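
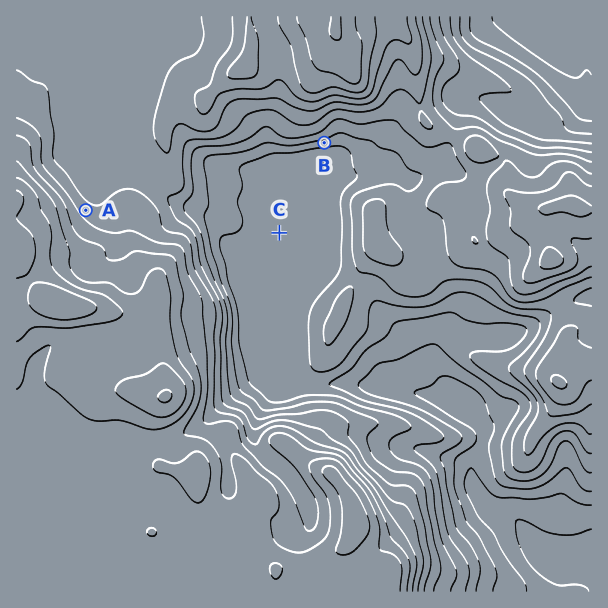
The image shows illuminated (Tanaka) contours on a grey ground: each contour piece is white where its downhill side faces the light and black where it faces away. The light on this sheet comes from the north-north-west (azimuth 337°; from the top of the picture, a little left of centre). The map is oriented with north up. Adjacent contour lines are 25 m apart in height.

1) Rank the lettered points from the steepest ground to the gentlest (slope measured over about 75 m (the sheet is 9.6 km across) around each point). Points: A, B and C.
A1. B A C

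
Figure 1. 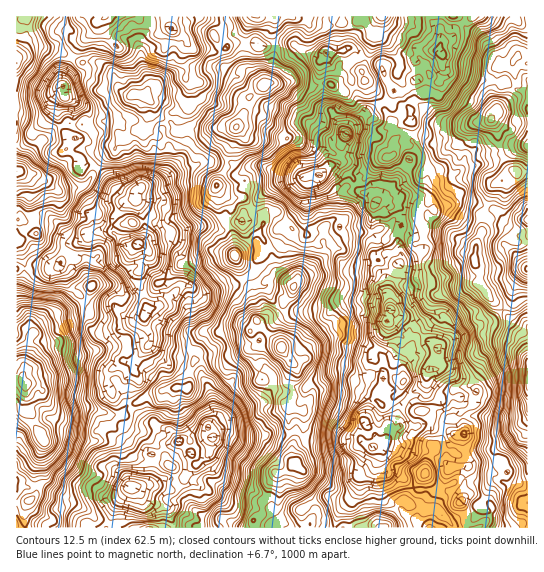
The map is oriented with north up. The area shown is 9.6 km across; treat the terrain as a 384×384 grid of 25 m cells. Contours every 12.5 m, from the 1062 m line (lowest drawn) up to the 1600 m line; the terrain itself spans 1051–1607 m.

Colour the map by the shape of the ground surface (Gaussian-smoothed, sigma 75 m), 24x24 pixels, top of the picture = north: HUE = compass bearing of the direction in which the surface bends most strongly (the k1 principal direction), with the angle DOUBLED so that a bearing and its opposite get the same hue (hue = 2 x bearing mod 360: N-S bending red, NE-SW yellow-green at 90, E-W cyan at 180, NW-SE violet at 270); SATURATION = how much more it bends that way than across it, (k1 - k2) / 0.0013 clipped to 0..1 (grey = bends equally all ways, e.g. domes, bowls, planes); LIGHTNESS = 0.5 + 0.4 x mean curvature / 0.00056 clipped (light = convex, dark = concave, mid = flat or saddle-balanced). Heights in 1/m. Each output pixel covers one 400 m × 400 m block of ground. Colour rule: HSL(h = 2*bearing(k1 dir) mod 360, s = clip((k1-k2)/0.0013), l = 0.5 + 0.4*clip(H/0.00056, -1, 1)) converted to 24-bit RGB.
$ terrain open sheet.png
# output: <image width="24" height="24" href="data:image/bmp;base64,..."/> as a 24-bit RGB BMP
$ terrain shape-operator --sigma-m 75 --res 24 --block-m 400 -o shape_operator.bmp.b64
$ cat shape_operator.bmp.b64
<image width="24" height="24" href="data:image/bmp;base64,Qk32BgAAAAAAADYAAAAoAAAAGAAAABgAAAABABgAAAAAAMAGAAATCwAAEwsAAAAAAAAAAAAA8d2GOdCMmiqGUdO2IMzYNr6f3hxKiCOnSXnkwrvudwvw6KeRZNpNaR6oZ9bGImmcibfo9pfEmSKEYmLbX8P30h+yChxyznJK77Se1YU/Lqx4jkszKmoVJRMPlGY1OtF2hIwpdxYU2E6x6mZO5U8ySsMEQn4NEp+SQ61xyDfE21+dk7AzdhRHyT8YEHGJo9iP530v899aLX42LZKG0yRfGlBnGrJ8SO9TJpOoMhmFv39V7Mrt5Z/m6vLZedPpFzVoL3tVeSiG9mvxrPXLaCGkMyCDx9t5Xx0xy1lD9/TUdb6vMSFvPnO9bdGxI7KHyXw6IrB9DCRXSsV0t7ZL4rCO6s+LZ9ZjKA9vayNSLWZAY24q9olmQ3bTQBax6yFMraYlMPCj9u+84qmODiZrrFWoiLpwqy5qf2AMJ4QRDSQmUBYdr8IRvukN+NZTsGkPFEk4WB+MKnRTOKwj2ZtBijgdEy031CvE69nM2/GJlNUhneq3AgfVTT7n5Gq8tRq03d6hrVsvChApGWA1mOmE0eS57OS34TWdhD/JCDBcXKXNYuTcOI3dy2vRHVnERiK34mlm7PTXy+u3mi46JYVqGCVfJl+q1aPu4MT01Yr0SwGvW6rqh+eT6+UfatkH9cTEKhyNOmTHwD+5KfVRJxqP3VnZiSs6DCAn5ZyR7/TXyc+qwE95dR9kHm9JKl92Pctpkj0n4QCgko/lFmqG27UHp+Yt9ujEK40dLaqPLCqFPMvF53FnDzo+XgwuykI0LkF8Wed37qo5y3sxxNSWJBvqf0vbSrzGExE3wWpssjk1MIR65qWGFVvl0/jkksvc0YHvvGOfC6i4cELQwWVrVBlWDlBc7F6CZLnaaeaQ5+vSw3ak07FKXxFaNK5cJ3k6GiKdgsfZlpTuq0v1x9vrsPDnSaojz8c3gSNZ17WuopUtCBgrvhkvzjxHIxdnZehfKYYoZsvMleOw3aXp8kLa/VsUQx4TPF7cD1EQHKEYTFUjinsngdFD14ZK/xA8gqUoK3QwppMsy29vEQAzr0an55vFQySklcknqf/GHYuRkH4WJTYUtxGJ9db1zdz+HgBw7LD3lysNKgkQXL0XXskIVS9+opPo9dbqfJ3EXV/BpCqNDx+ARH3Eoj9EdDLO4frMgcNHEaF3krUcLEsaE41Q9u5Cj5sdOheGNhFI967xkDLvs7bq0vndG2Z4Kalb5JuD7UyBpnktSCOELICVHnhFYyXAe4XI6vrRhsdrMQgYsXLijOHXFnUbQW8Y0QAjLioFHYE3IGkkauiRU9FI+2BS4Jk/UoM3bmgnyJ5ZzpaZaB7WOWHFVqnWERpyuO3H9ceujiyFdqTYaWAQmxEXk+tJMrO3BI3atqX9VS3jriG0pLYUmfYQI00T57yJbOzfAib258Xn6cPrEDie1kS7sEDEGIJ5s4Mx37VlzjAtTZMfSMWRUqnA7bP1GOUjI0UcCikSkzlWLCp45b7b3fDQa73cBNZYcttXDQ06wDw+54IUSw4kbmc7kH4tiDZJK30x0kwj15pwwj5Vv9/5z+f8VA63/22jlw4+NzwPCC8EIa5YMN1u+rudnrUqxIAwUUsPIicMBS4G5Ex37S1uInsiX8DaTmW7okK2M9fG46PT6tT3y4AjNiAIfhVnjTK89Nfwl2LspcztJKnEmo0tpp8g42QyteAq0CelKOfYGMbeCzOc15XS9dbsDydexlp1n8ByNHBXgOItR8oSC1FC3Y3iVhmlM5KXzc9ovnjLTGizcYvMUTLoxa7n2/Dg2H13JLHt1UTpjrQ7ASAyxuBjzMBqNCCfu3av3E6/w0DdoudtxNNua8TUDnqiPAjT0QA4tGY/sKc0l9JyI5x+Jmt8vEU076BwzHNSglQpboowTgghvdUTBn0jgtVbLUCgWN7MYT7Uu2jb8drcTF3HuqgeEiUOKwYtsfKtacfduLvq6tjRKXCuLRpUg6hA0oWl+M3lyrj1NofllHj/cp76se7eEkGSNq86OH0oLl56ypVb08kR8WhB47KtUBqBAI+4Xuy7qPbngyTGs9+cyAfJdDTldN7cadTEleKU2WB34ErFGR5voSzL9t1egQ1nPI+5TdrDJBhcwmZW25KP1o173oy1cWHrIeDoM75pTwgVue81gGUqqTZ3QQ4OjMAUpKoNLiUIrqsOoiYGDjALUFAU6mlRV9mTOYQySmQcJGZbWcWrwpfSutja6tRPZDkoM8xhI2VgPnygxIbG12BoUxdrO83Z2jln62CZXtO42Favfd/hUGbfdHPkdGLdwN6QWmy/ZCmCK7NPBaxMnTMyt1cX"/>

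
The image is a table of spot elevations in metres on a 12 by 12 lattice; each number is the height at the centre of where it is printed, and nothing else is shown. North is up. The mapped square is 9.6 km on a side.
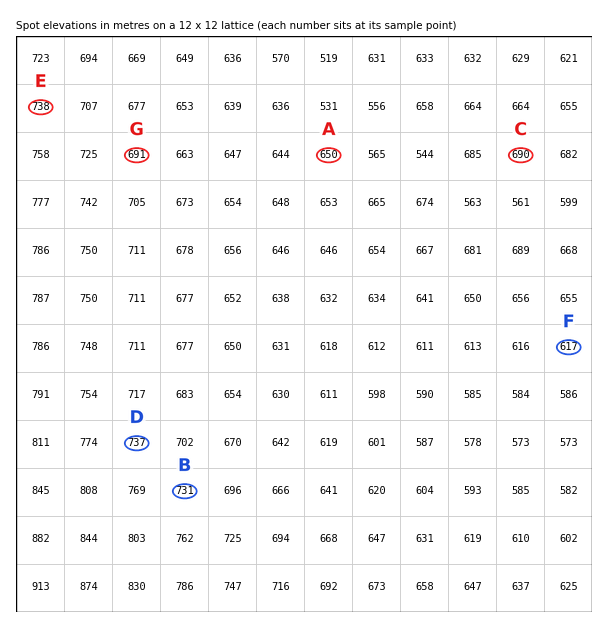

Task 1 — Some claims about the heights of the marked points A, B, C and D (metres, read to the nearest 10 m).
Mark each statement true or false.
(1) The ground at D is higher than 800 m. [false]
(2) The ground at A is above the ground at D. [false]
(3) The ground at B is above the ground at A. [true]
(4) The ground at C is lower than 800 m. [true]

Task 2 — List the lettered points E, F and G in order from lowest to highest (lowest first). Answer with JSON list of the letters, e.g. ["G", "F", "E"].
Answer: ["F", "G", "E"]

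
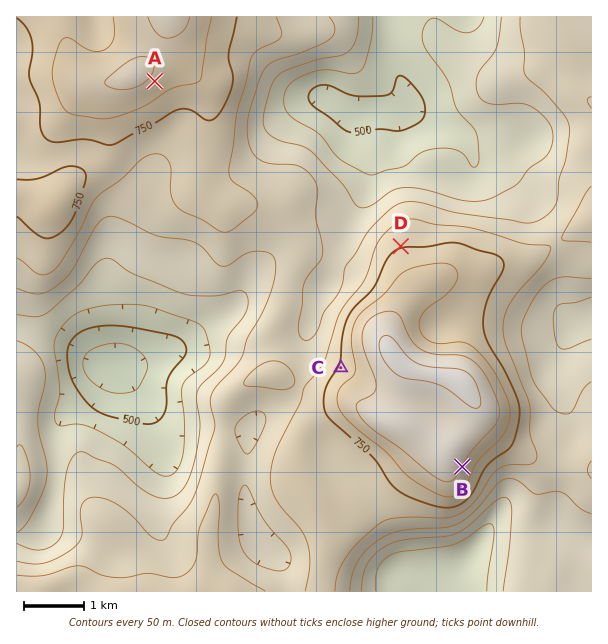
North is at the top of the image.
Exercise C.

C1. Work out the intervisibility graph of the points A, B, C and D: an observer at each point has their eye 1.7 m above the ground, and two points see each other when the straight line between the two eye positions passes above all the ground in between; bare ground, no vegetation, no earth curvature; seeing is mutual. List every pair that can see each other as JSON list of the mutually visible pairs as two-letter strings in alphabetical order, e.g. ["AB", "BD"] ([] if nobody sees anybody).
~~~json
["AC", "AD"]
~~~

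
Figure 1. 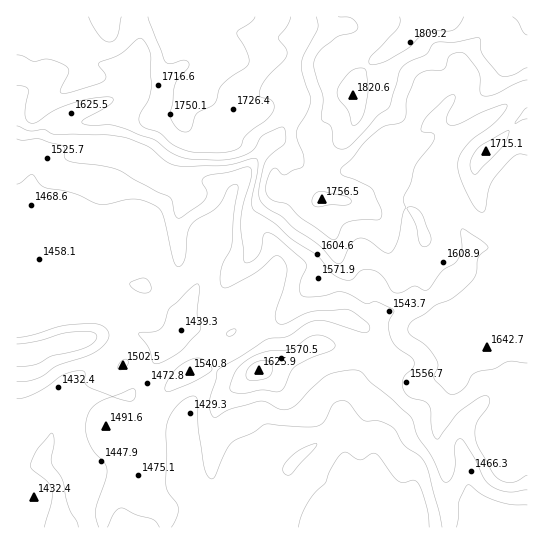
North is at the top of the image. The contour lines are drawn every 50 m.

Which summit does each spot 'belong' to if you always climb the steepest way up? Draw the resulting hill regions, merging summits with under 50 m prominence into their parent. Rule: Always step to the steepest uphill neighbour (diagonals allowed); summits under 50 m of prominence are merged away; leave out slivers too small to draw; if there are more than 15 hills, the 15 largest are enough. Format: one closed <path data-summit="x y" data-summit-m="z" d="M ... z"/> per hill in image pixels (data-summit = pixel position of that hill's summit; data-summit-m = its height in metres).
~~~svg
<path data-summit="429 17" data-summit-m="1847" d="M527 16l-223 1 0 9-4 8-1 13-8 24 0 11 4 16-2 13-13 23-25 27-22 30-2 2-2-4-14-6-18 1-18 8-16 12-11 13-2 11-3-4-9-3-16 2-12 4-18 15-3 5 2 15 4 5 26 13 9 4 12 1 7 4 30 28 1 16-4 8-14 11-14 17-18 26-32 1-23 5-20 14-4 6-25-5-10 1 1 111 511-1z"/><path data-summit="169 17" data-summit-m="1796" d="M303 16l-286 0-1 275 5 0 34-26 42 3-8-9 0-12 13-15 15-8 13-3 17 3 3 4 1-9 4-6 16-16 14-8 16-6 14 0 14 6 2 4 36-47 13-12 13-23 2-13-4-16 0-11 8-24 1-13 4-8z"/><path data-summit="259 370" data-summit-m="1626" d="M321 315l-14 2-25 15-9-1-19-10-8-1-19 17-7 12-5 22-24 32-7 16-1 10 4 52 13 17 14 11 17 2 14-12 7-9-7-8 2-13 28-28 14-4 22-2 26-14 10 0-4-8 1-10 5-14 18-28 2-10 0-14-6-10-14-8z"/><path data-summit="17 354" data-summit-m="1590" d="M70 265l-17 2-37 26 1 123 34 5 4-6 20-14 23-5 32-1 18-26 12-15 16-13 4-8-1-16-8-9-26-21-15-3-31-16z"/>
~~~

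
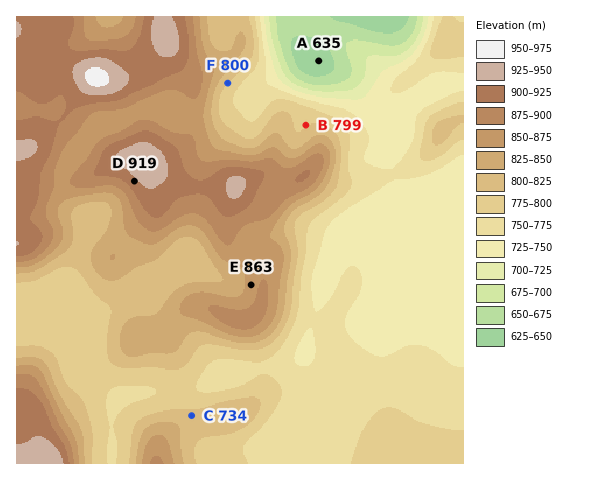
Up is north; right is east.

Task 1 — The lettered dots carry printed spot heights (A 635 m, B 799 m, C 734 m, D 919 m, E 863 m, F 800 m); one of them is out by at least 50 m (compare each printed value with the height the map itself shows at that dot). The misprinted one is C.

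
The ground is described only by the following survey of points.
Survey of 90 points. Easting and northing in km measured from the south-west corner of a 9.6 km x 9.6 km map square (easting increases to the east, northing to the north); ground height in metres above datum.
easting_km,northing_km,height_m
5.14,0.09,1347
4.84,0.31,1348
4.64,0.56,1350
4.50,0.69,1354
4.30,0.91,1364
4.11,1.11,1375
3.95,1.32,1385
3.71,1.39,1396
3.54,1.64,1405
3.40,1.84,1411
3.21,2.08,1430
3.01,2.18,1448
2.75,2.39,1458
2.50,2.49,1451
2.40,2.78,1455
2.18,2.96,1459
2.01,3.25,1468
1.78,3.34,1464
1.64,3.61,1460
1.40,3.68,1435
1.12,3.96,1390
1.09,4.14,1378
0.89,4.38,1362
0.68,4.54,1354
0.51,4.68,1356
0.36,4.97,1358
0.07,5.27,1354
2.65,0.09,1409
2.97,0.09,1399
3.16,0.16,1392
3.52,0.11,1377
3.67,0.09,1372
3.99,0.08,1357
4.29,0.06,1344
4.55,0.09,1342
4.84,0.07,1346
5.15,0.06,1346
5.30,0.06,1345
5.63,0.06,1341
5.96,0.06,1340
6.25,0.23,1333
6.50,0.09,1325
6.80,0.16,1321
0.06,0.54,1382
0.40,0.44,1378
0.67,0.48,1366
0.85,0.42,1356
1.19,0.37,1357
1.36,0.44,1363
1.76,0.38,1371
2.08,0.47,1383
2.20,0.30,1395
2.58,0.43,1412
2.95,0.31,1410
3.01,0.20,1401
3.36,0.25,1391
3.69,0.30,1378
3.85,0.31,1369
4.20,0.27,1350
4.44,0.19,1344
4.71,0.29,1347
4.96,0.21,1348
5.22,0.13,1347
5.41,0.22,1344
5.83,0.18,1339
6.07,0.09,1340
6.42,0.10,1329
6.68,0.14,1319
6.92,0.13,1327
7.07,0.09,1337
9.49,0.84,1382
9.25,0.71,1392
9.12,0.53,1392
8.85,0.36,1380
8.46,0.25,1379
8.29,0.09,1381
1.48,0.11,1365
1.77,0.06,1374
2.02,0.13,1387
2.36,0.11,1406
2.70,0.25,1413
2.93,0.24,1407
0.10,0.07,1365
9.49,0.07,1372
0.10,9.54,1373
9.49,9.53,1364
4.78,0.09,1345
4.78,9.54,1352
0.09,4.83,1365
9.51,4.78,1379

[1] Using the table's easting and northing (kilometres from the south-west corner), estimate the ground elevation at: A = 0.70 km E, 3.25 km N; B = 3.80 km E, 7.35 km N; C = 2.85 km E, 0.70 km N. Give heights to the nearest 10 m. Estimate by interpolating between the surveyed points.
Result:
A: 1410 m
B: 1380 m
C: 1420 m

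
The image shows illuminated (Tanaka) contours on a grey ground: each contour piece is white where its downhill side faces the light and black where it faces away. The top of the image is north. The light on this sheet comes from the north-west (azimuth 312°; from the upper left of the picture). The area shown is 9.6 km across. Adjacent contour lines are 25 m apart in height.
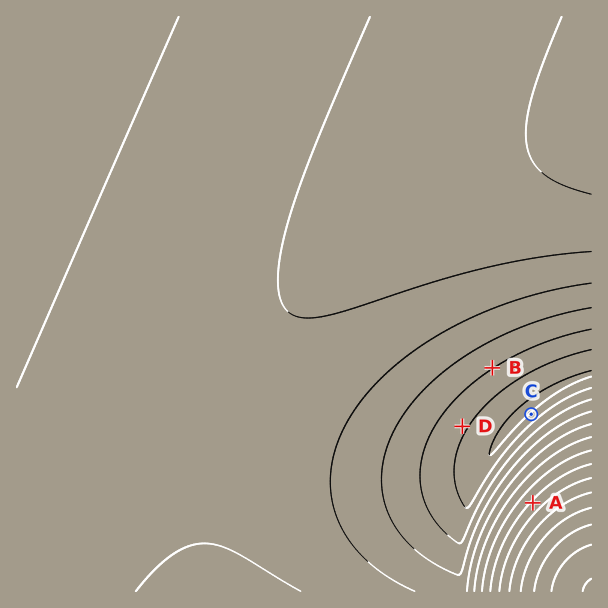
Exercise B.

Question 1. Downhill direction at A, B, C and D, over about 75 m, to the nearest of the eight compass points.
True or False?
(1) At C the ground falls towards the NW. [True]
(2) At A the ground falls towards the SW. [False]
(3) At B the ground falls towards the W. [False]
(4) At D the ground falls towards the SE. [True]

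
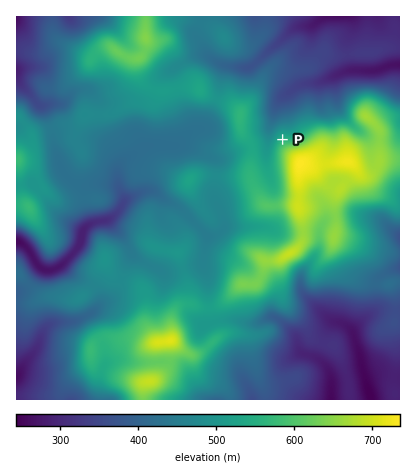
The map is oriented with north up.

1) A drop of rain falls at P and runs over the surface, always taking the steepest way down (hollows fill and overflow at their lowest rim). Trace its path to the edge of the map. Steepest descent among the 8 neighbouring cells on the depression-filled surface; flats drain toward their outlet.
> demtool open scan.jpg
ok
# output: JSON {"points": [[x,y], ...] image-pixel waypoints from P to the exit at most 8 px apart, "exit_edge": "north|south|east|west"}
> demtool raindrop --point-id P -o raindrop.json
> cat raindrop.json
{"points": [[282, 140], [274, 132], [272, 124], [272, 116], [276, 108], [280, 100], [288, 92], [296, 86], [304, 84], [312, 84], [320, 82], [328, 78], [336, 76], [344, 72], [352, 70], [360, 70], [368, 70], [376, 70], [384, 68], [392, 66], [400, 64]], "exit_edge": "east"}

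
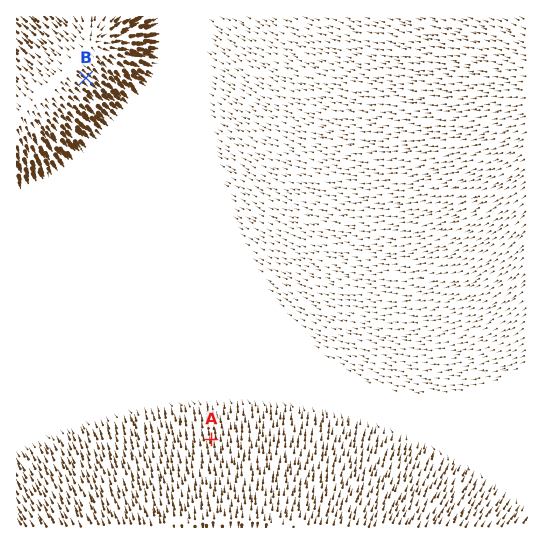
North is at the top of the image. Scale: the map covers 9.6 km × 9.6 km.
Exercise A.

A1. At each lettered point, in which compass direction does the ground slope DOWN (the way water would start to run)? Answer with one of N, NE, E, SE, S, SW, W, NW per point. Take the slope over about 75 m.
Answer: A N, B SE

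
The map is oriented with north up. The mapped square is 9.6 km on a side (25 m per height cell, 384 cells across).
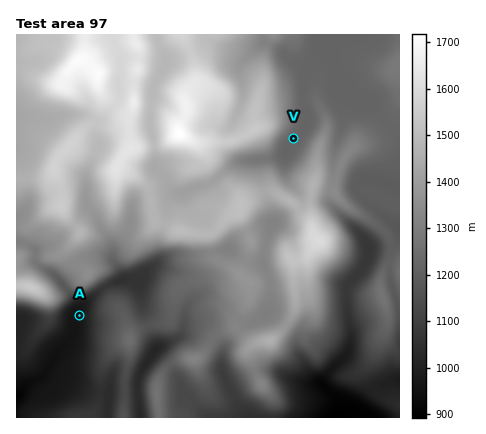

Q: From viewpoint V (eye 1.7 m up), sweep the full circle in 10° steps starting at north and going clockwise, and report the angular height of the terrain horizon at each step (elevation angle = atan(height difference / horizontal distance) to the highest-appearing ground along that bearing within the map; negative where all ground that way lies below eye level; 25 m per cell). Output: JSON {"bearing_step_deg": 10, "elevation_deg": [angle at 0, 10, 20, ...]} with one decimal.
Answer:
{"bearing_step_deg": 10, "elevation_deg": [4.4, 2.3, 0.9, 1.4, 1.9, 2.7, 4.2, 6.1, 8.4, 10.9, 12.7, 13.6, 13.8, 13.5, 13.0, 12.2, 11.5, 10.0, 9.1, 9.5, 9.5, 8.9, 8.4, 7.6, 6.0, 9.4, 13.5, 17.4, 20.7, 22.7, 22.7, 20.7, 17.1, 13.2, 9.9, 7.0]}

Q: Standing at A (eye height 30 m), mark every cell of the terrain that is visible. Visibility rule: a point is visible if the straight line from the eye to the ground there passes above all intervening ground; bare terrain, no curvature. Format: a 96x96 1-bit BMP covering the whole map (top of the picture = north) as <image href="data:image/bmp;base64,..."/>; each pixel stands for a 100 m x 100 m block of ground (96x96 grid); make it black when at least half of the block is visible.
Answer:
<image width="96" height="96" href="data:image/bmp;base64,Qk2+BAAAAAAAAD4AAAAoAAAAYAAAAGAAAAABAAEAAAAAAIAEAAATCwAAEwsAAAIAAAAAAAAA////AAAAAAAH/4AAAAAAAAAAAAB///AAAAAAAAAAAAD///AAAAAAAAAAAAD///AAAAAAAAAAAAA//+AAAAAAAAAAAAAf/+AAAAAAAAAAAAAP/8AAAAAAAAAAAAAP/8AAAAAAAAAAAAAP/4AAAAAAAAAAAAAH/wAAAAAAAAAAAAAB/gAAAAAAAAAAAAAB/gAAAAAAAAAAAAAP/+AAAAAAAAAAAAAf//AAAAAAAAAAAAAf//gAAAAAAAAAAAAf//wAAAAAAAAAAAAf//wAAAAAAAAAAAAP//wAAAAAAAAAAAAG//wAAAAAAAAAAAAAP/wAAAAAAAAAAAAAP/4wAAAAAAAAAAAAf/8AAAAAAAAAAAAAf/4AAAAAAAAAAAAAf/wAAAAAAAAAAAAAf/wAAAAAAAAAAAAAf/wAAAAAAAAAAAAAf/wAAAAAAAAAAAAA//wAAAAAAAAAAAAA//wAAAAAAAAAAAAA//wAAAAAAAAAAAAAP/gAAAAAAAAAAAAAB/gAAAAAAAAAAAAAA/gAAAAAAAAAAAAAAHwAAAAAAAAAAAAAAB4AAAAAAAAAAAAAAAcAAAAAAAAAAAAAAAAAAAAAAAAAAAAAAAAgAAAAAAAAAAAAAAA4AAAAAAAAAAAAAAA8AAAAAAAAAAAAAAAfAAAAAAAAAAAAAAAdgAAAAAAAAAAAAAAAwAAAAAAAAAAAAAAEcAAAAAAAAAAAAAACfwAAAAAAAAAAAAAB/4AAAAAAAAAAAAAB3gAAAAAAAAAAAAAAgAAAAAAAAAAAAAAAAAAAAAAAAAAAAAAAAAAAAAAAAAAAAAAAAAAAAAAAAAAAAAAAAAAAAAAAAAAAAAAAAAAAAAAAAAAAAAAAAAAAAAAAAAAAAAAAAAAAAAAAAAAAAAAAAAAAAAAAAAAAAAAAAAAAAAAAAAAAAAAAAAAAAAAAAAAAAAAAAAAAAAAAAAAAAAAAAAAAAAAAAAAAAAAAAAAAAAAAAAAAAAAAAAAAAAAAAAAAAAAAAAAAAAAAAAAAAAAAAAAAAAAAAAAAAAAAAAAAAAAAAAAAAAAAAAAAAAAAAAAAAAAAAAAAAAAAAAAAAAAAAAAAAAAAAAAAAAAAAAAAAAAAAAAAAAAAAAAAAAAAAAAAAAAAAAAAAAAAAAAAAAAAAAAAAAAAAAAAAAAAAAAAAAAAAAAAAAAAAAAAAAAAAAAAAAAAAAAAAAAAAAAAAAAAAAAAAAAAAAAAAAAAAAAAAAAAAAAAAAAAAAAAAAAAAAAAAAAAAAAAAAAAAAAAAAAAAAAAAAAAAAAAAAAAAAAAAAAAAAAAAAAAAAAAAAAAAAAAAAAAAAAAAAAAAAAAAAAAAAAAAAAAAAAAAAAAAAAAAAAAAAAAAAAAAAAAAAAAAAAAAAAAAAAAAAAAAAAAAAAAAAAAAAAAAAAAAAAAAAAAAAAAAAAAAAAAAAAAAAAAAAAAAAAAAAAAAAAAAAAAAAAAAAAAAAAAAAAAAAAAAAAAAAAAAAAAAAAAAAAAAAAAAAAAAAAAAAAAAAAAAAAAAAAAAAAAAAAAAAA="/>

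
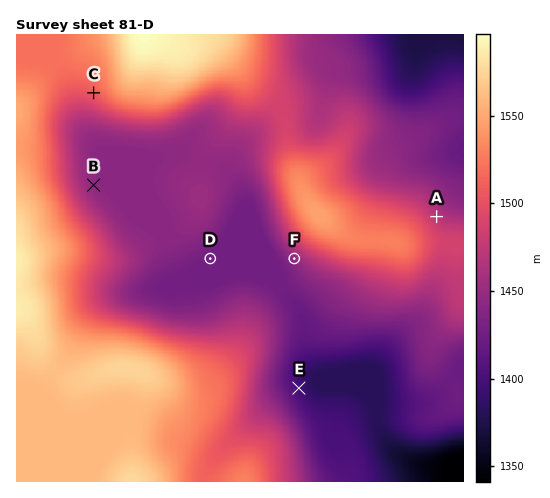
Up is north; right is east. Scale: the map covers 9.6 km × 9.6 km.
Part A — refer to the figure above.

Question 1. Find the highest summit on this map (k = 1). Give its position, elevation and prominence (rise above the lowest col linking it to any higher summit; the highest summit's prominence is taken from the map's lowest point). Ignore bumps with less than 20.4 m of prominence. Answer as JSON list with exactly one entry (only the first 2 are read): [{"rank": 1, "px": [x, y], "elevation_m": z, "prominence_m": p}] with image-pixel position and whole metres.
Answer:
[{"rank": 1, "px": [319, 214], "elevation_m": 1547, "prominence_m": 60}]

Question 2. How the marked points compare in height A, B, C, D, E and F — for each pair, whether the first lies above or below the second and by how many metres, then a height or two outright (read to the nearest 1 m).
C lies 111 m above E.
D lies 81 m below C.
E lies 75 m below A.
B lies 62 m below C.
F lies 61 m below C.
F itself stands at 1447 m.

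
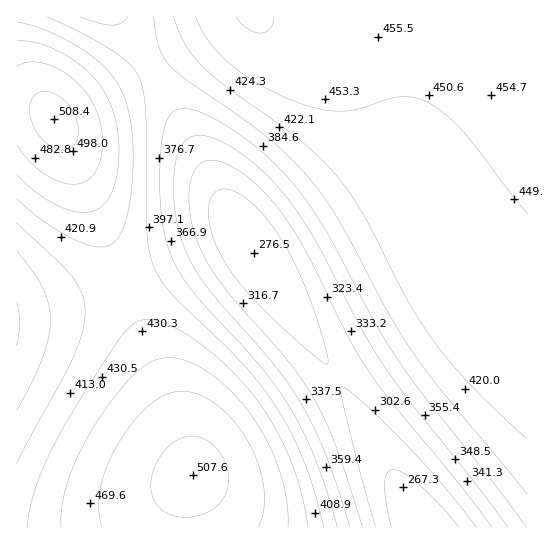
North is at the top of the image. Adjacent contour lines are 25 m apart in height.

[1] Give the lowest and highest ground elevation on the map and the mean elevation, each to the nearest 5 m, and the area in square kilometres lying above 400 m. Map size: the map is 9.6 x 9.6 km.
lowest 250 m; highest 510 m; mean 410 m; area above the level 59.9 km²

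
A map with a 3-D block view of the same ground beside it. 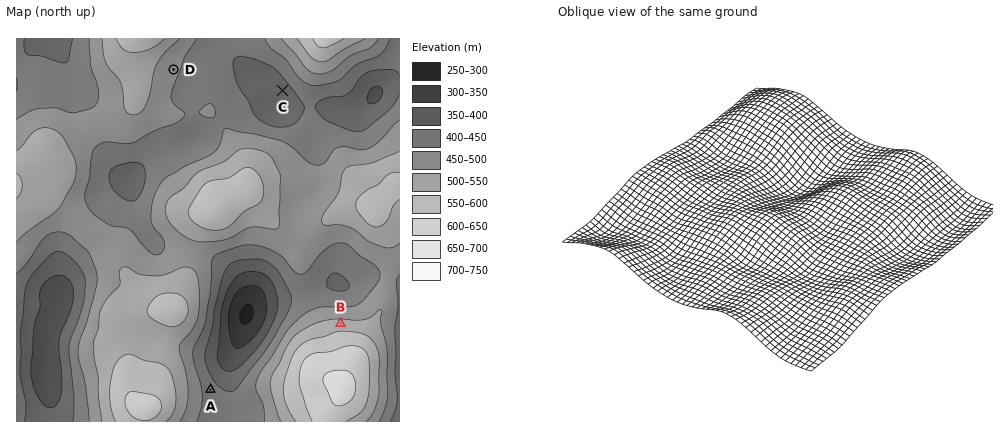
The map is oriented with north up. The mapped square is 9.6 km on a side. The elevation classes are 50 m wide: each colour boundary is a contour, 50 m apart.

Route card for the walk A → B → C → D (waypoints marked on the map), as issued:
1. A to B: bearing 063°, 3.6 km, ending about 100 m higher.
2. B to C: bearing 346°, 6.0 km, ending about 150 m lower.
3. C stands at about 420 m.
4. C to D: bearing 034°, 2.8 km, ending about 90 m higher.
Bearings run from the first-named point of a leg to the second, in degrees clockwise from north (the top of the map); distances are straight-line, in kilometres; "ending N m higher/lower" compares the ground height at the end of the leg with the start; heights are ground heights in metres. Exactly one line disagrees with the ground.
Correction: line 4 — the bearing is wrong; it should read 281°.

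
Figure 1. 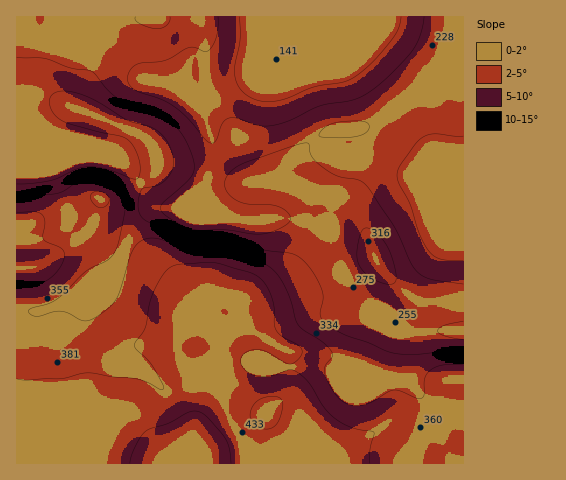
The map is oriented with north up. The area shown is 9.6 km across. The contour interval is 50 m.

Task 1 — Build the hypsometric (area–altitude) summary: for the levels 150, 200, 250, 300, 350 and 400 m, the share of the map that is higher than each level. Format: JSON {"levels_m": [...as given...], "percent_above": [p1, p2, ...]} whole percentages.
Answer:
{"levels_m": [150, 200, 250, 300, 350, 400], "percent_above": [95, 86, 67, 49, 38, 22]}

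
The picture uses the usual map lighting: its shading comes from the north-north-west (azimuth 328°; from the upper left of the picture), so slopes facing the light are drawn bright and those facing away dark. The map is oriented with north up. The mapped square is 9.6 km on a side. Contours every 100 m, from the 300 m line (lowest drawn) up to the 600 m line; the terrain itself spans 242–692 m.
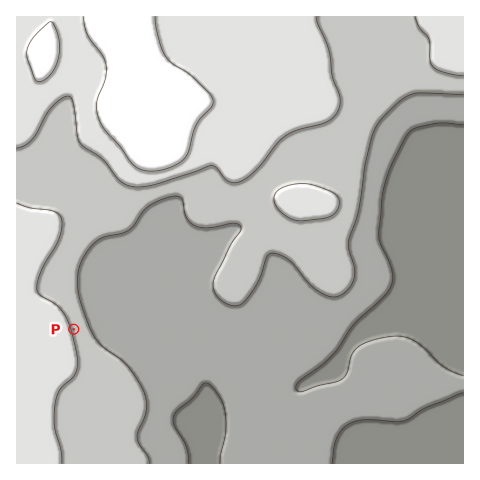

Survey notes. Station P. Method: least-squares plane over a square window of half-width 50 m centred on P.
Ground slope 13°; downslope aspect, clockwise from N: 73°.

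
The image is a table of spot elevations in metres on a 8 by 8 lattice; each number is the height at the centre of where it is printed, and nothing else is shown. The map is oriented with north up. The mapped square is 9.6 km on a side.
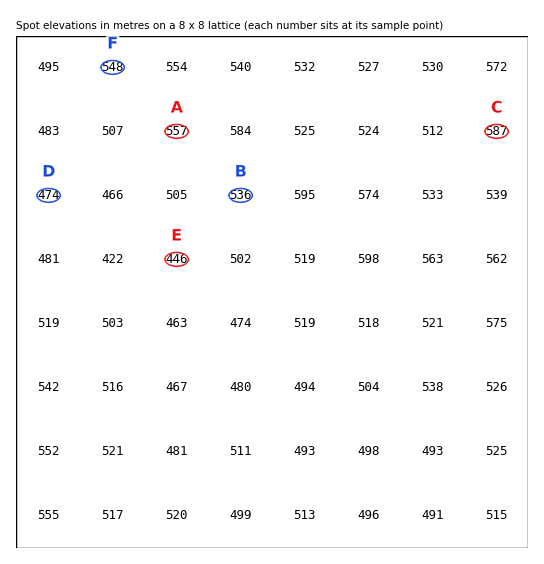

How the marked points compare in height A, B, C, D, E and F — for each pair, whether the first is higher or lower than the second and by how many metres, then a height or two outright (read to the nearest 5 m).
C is higher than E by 140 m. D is lower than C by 110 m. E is lower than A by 110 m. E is lower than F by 105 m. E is lower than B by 90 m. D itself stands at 475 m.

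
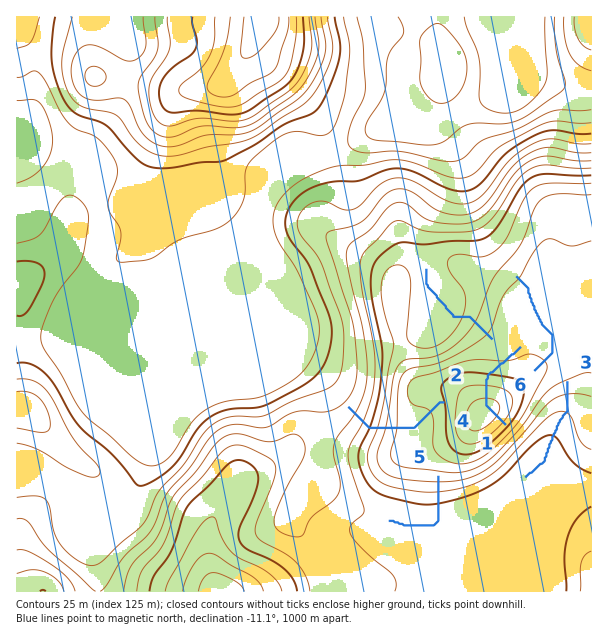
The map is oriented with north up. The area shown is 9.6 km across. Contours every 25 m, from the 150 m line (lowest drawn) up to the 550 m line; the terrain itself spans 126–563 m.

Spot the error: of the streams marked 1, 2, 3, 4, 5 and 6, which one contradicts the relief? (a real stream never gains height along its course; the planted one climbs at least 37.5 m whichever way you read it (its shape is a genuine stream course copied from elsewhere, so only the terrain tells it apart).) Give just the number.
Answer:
1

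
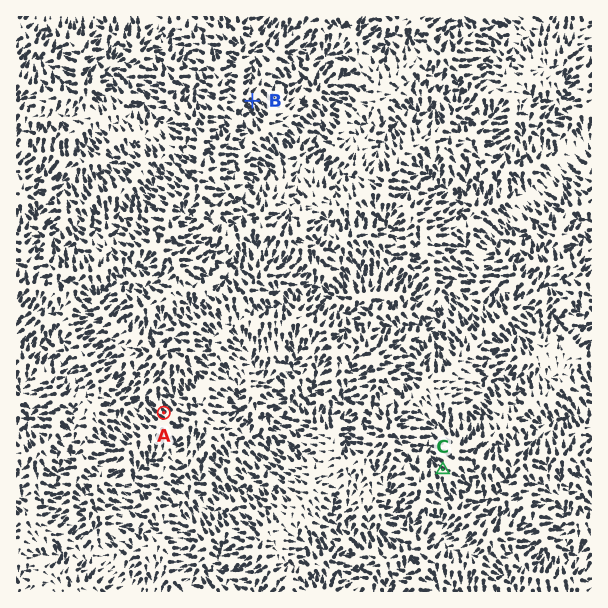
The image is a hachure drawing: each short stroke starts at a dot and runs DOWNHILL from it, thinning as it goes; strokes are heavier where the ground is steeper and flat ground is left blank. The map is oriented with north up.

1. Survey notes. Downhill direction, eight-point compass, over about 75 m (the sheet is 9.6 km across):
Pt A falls NW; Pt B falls SE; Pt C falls NW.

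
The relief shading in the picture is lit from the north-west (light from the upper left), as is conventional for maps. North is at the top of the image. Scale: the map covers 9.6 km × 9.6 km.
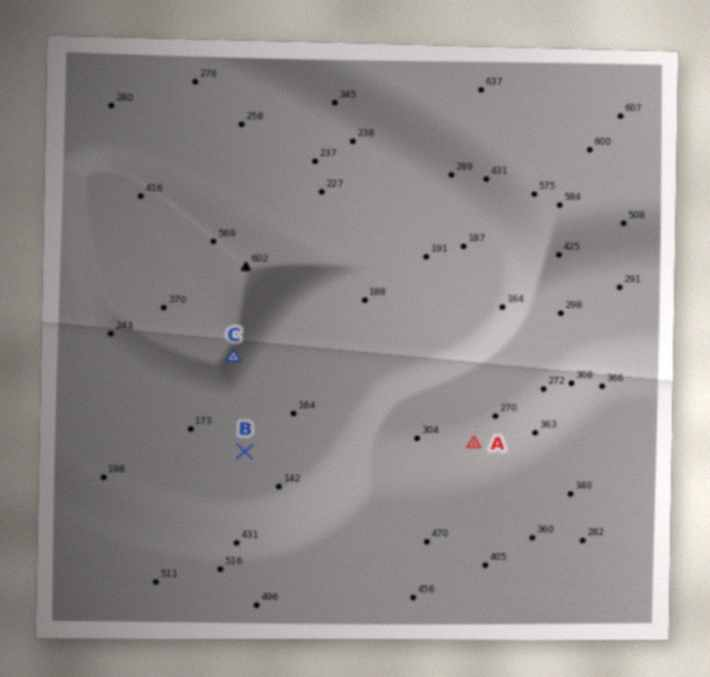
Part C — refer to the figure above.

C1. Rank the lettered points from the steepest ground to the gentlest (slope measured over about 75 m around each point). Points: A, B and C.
C A B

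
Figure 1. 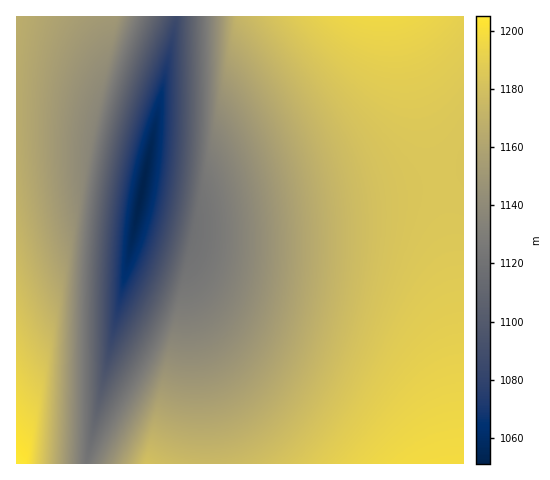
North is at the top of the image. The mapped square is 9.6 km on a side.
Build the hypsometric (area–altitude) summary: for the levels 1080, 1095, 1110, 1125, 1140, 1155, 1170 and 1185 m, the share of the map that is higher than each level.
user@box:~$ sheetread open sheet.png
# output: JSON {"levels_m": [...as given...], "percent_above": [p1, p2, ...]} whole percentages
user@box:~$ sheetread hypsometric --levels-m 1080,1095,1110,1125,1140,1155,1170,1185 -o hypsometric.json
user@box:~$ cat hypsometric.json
{"levels_m": [1080, 1095, 1110, 1125, 1140, 1155, 1170, 1185], "percent_above": [95, 91, 87, 81, 72, 59, 42, 20]}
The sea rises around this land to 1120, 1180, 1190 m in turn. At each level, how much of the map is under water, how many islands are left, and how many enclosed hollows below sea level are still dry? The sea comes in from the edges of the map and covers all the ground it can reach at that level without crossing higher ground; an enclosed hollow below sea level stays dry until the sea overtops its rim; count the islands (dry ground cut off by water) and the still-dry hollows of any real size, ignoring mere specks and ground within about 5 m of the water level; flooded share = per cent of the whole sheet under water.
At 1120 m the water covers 16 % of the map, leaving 0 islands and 0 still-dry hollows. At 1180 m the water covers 70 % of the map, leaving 0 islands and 0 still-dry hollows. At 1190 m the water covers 91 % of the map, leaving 0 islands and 0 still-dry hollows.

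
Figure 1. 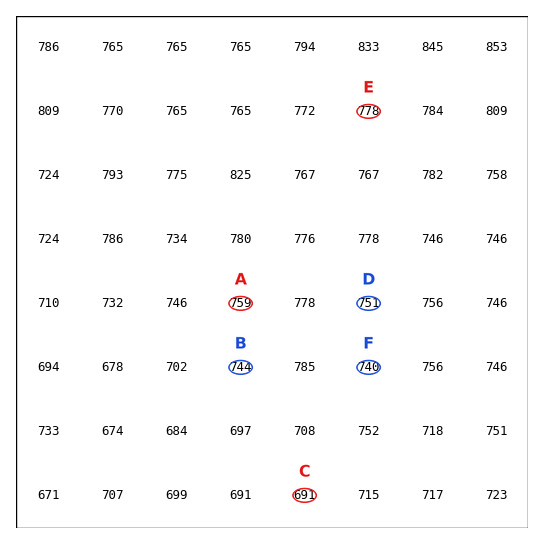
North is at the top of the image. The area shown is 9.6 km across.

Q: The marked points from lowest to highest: C B A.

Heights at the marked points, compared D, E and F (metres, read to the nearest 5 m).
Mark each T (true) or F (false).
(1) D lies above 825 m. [F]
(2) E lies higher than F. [T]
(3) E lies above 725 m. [T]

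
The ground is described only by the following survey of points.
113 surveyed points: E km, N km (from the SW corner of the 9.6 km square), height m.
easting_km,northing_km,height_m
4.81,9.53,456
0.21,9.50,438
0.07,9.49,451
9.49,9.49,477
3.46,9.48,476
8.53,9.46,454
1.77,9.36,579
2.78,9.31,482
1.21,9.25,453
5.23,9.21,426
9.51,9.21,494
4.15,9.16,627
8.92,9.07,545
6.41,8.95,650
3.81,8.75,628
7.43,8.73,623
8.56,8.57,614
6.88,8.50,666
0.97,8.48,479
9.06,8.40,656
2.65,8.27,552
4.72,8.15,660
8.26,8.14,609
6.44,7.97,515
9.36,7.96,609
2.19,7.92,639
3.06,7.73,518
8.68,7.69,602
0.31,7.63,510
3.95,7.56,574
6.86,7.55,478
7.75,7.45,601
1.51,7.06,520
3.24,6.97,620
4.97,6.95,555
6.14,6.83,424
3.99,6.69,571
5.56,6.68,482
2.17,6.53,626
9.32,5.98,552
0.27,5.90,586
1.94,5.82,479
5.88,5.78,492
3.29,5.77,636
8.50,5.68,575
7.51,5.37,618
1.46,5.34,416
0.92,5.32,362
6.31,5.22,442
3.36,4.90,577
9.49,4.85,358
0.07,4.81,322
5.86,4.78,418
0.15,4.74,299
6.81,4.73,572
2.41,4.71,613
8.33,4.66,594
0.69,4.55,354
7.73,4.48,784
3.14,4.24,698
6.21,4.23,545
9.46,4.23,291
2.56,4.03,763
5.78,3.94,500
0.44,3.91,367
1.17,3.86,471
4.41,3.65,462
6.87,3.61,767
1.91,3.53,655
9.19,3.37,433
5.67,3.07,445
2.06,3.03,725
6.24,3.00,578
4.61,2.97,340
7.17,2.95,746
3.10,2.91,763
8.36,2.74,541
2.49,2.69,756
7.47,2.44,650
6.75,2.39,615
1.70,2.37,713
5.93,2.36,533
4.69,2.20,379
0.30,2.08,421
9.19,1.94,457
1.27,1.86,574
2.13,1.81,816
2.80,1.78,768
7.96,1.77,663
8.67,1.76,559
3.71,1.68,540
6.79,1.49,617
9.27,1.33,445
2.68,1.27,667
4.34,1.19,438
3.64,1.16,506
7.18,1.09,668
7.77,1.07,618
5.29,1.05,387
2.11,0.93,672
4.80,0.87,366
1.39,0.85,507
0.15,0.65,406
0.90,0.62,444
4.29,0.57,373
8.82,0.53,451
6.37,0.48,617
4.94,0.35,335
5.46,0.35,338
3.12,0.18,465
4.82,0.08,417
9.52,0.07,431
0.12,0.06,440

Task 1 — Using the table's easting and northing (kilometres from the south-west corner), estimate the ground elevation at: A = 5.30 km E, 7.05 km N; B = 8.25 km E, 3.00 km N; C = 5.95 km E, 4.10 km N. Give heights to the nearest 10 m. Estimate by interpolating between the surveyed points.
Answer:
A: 540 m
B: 590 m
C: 500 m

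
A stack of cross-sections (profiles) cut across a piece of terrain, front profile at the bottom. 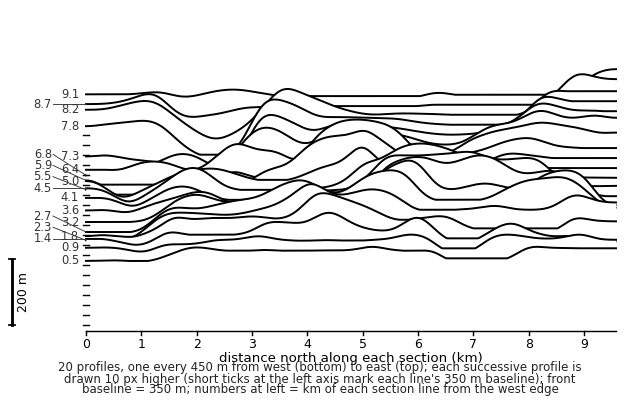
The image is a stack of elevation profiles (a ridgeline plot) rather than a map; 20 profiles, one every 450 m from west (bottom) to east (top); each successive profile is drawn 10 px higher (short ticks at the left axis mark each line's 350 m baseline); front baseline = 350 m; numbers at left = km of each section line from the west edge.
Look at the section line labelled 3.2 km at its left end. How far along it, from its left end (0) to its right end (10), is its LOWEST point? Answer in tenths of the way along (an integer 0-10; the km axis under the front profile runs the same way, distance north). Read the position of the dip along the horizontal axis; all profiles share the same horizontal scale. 1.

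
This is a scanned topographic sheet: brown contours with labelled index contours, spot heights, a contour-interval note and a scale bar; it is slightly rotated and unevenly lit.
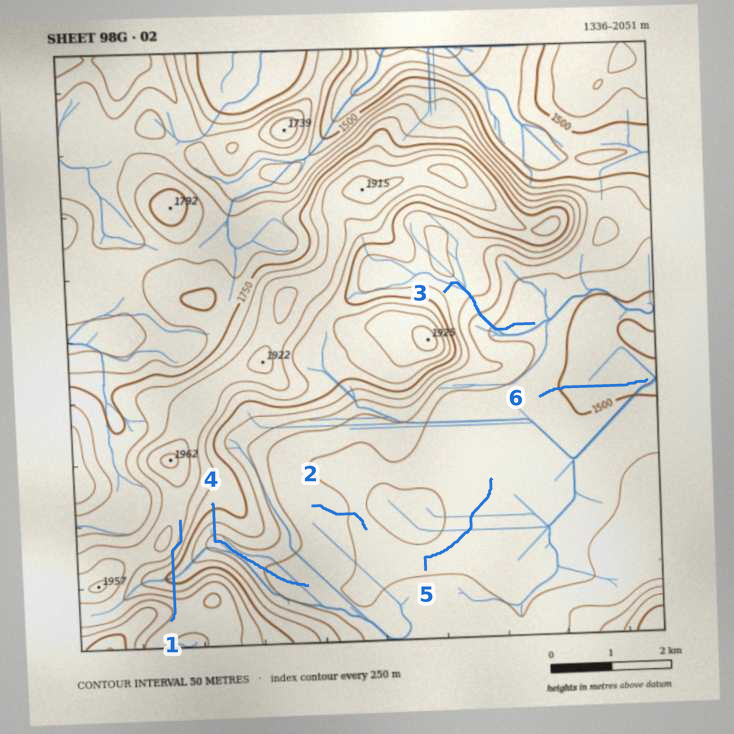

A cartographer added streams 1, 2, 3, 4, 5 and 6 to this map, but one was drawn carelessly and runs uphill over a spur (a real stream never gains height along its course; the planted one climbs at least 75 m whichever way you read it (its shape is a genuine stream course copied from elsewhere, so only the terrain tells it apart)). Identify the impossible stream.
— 1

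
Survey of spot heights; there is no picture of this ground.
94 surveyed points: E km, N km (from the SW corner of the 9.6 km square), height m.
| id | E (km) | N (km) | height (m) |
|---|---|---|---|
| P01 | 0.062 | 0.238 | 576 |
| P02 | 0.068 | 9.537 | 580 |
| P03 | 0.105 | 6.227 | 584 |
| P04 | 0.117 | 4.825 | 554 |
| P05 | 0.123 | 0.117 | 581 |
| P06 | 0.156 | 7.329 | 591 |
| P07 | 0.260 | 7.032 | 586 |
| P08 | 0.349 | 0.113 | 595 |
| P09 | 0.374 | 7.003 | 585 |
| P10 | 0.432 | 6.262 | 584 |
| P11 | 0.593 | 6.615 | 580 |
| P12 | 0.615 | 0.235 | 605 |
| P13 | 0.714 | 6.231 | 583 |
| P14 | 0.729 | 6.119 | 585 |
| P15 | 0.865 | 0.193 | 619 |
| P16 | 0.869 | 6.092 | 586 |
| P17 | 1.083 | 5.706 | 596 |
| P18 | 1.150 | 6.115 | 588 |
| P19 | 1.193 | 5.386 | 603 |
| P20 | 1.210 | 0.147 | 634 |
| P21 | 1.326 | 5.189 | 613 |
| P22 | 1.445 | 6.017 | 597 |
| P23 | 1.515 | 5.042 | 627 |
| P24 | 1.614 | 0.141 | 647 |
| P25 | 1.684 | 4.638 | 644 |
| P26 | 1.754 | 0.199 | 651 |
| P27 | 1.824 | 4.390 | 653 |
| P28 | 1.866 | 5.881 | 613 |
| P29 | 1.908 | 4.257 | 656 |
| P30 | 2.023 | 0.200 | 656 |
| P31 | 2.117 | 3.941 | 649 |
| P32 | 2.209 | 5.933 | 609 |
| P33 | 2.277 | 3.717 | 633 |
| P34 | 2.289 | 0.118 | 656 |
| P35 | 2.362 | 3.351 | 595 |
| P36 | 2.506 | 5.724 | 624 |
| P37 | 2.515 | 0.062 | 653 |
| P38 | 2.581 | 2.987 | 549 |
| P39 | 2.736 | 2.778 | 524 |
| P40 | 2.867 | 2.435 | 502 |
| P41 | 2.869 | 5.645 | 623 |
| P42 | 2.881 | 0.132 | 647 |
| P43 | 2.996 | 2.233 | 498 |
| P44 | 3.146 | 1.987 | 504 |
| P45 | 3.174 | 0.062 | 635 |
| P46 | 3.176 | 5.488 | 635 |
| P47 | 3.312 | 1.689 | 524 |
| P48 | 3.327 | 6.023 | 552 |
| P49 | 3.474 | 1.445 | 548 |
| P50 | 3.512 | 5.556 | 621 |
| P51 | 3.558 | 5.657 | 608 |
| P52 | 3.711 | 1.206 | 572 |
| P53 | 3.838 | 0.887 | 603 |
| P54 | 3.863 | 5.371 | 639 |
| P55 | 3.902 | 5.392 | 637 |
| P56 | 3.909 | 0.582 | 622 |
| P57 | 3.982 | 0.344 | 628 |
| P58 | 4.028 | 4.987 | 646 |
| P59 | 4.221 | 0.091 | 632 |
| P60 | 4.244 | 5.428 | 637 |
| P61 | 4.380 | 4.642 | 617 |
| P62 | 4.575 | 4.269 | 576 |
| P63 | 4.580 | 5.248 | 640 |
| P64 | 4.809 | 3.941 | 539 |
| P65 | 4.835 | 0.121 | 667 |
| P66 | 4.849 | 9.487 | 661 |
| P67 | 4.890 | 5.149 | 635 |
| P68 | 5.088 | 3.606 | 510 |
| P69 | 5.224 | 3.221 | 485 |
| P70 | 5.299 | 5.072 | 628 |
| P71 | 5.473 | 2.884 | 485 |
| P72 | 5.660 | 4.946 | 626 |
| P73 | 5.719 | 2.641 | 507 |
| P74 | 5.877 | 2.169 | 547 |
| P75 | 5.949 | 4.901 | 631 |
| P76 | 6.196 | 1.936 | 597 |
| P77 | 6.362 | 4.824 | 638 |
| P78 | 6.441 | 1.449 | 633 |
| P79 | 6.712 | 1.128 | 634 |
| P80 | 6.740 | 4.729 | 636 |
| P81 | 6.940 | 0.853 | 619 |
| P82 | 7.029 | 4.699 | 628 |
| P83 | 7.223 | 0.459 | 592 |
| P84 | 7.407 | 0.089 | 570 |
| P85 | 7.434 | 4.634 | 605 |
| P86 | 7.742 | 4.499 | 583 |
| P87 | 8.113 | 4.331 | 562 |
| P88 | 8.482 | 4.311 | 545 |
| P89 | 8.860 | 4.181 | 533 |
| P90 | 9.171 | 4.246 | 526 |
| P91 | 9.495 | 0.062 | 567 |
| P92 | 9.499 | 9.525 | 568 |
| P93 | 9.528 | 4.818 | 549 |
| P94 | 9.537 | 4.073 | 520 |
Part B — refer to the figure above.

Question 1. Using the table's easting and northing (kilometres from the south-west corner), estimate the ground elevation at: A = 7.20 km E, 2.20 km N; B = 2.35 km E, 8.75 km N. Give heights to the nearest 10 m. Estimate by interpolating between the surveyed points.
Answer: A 620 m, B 590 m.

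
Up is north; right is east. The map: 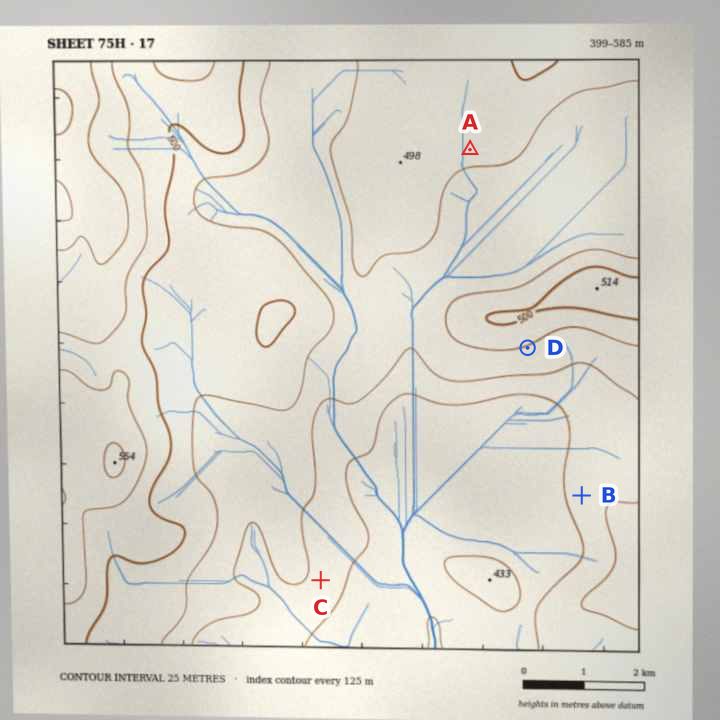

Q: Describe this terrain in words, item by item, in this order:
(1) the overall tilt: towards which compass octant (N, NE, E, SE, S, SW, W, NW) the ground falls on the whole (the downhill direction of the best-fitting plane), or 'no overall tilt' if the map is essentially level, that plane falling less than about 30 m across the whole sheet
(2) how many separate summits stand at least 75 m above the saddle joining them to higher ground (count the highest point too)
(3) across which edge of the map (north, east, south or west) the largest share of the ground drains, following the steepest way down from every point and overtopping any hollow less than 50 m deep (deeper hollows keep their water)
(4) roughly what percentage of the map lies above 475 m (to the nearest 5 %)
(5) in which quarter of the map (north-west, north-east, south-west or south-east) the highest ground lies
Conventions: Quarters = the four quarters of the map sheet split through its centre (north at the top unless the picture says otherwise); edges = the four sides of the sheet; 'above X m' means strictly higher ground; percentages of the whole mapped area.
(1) Overall the map slopes down towards the south-east.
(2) Counting only tops that stand 75 m proud, the map has 1 summit.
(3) Most of the ground drains across the southern edge.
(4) About 45 % of the map lies above 475 m.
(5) Look to the north-west quarter for the highest ground.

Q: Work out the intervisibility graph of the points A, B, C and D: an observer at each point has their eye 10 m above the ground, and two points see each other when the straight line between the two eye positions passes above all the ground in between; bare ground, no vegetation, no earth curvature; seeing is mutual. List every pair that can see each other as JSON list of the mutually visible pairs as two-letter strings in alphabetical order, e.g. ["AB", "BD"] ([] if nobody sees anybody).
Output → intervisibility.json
["AC", "BC", "BD", "CD"]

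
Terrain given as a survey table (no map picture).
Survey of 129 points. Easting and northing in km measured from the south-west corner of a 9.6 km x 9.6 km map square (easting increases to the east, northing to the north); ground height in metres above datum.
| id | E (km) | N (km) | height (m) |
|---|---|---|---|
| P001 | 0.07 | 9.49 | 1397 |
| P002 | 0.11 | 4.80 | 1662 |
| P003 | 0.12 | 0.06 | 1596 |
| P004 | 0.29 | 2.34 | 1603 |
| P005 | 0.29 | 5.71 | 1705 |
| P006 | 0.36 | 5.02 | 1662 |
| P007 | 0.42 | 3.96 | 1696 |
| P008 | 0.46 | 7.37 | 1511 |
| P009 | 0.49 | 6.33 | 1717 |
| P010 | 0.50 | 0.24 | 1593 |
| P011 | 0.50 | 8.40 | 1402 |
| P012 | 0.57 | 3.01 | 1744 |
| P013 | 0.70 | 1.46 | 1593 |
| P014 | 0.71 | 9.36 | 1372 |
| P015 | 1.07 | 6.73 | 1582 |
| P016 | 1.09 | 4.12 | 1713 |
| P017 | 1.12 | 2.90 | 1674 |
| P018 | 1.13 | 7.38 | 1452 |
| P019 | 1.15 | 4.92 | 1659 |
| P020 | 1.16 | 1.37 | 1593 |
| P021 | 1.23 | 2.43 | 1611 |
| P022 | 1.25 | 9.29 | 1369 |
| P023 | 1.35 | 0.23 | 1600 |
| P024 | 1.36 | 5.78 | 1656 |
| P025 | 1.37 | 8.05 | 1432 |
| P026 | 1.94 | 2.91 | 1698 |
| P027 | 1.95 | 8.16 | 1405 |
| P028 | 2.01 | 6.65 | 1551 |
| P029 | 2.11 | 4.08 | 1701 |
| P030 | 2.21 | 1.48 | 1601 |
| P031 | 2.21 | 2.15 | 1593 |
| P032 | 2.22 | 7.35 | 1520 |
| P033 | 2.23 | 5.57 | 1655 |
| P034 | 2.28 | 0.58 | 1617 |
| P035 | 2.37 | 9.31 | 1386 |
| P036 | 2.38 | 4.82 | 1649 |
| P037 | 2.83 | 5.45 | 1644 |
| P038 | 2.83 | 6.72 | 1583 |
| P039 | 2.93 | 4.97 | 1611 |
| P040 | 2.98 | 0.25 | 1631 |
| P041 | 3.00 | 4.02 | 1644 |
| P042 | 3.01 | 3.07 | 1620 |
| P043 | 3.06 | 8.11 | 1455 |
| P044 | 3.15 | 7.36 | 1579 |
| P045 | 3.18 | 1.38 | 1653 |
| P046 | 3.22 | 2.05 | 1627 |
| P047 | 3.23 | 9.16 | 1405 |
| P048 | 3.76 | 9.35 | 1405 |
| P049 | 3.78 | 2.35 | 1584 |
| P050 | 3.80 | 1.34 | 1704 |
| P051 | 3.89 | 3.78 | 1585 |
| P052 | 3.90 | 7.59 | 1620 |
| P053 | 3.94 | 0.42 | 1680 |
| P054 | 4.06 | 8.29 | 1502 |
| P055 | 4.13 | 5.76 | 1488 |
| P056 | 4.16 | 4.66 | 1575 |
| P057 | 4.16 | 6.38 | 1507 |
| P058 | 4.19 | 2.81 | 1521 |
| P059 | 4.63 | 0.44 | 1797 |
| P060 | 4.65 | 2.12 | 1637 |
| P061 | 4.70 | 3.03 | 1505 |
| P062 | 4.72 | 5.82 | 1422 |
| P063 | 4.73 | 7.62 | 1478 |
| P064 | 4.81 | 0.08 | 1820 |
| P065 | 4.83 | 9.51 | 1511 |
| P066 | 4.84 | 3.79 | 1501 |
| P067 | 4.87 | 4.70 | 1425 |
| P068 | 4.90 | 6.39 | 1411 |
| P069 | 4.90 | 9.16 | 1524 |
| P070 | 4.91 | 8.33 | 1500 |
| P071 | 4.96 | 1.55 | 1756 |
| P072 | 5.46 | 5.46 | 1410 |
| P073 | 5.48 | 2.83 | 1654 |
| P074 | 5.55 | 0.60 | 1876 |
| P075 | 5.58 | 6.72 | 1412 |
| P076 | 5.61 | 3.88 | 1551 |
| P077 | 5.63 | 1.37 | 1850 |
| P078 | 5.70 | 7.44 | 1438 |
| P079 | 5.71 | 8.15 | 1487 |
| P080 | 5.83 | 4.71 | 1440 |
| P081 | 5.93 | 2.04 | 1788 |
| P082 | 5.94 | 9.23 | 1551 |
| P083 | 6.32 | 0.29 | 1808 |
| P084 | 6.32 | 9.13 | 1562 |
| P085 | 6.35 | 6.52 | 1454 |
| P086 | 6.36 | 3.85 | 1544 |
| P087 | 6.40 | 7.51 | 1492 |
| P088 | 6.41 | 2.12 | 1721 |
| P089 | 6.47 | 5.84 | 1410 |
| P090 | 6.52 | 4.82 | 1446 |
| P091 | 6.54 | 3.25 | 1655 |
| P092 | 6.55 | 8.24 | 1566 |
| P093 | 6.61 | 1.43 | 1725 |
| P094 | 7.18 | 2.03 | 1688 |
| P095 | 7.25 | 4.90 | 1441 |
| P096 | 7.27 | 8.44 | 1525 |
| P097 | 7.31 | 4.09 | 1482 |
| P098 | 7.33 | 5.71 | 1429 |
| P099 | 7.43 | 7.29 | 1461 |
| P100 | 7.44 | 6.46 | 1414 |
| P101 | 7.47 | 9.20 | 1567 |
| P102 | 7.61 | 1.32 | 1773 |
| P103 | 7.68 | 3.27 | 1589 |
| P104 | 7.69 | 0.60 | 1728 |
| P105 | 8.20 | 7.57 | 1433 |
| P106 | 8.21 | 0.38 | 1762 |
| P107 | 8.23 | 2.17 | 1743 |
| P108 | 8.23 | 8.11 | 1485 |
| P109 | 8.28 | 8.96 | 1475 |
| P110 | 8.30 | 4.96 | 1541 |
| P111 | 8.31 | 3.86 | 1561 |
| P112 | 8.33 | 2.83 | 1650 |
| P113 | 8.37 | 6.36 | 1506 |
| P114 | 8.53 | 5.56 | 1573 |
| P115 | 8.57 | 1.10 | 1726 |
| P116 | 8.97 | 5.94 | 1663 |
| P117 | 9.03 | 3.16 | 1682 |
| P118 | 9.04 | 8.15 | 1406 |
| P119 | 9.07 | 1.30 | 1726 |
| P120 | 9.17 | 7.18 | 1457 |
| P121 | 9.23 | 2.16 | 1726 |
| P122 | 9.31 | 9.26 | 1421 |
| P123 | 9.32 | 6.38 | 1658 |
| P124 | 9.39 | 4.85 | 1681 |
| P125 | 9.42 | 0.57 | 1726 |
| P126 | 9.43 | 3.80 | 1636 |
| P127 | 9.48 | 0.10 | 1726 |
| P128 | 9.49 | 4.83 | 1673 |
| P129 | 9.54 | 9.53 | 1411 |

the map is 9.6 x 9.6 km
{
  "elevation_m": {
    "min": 1355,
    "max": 1895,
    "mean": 1580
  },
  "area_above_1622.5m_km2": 35.3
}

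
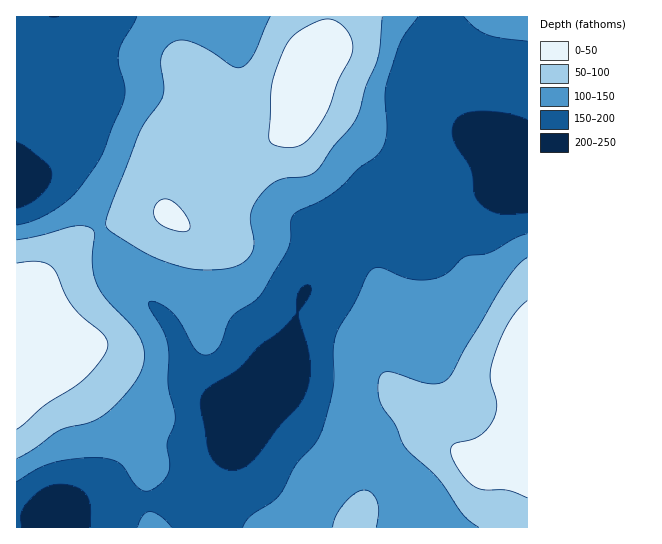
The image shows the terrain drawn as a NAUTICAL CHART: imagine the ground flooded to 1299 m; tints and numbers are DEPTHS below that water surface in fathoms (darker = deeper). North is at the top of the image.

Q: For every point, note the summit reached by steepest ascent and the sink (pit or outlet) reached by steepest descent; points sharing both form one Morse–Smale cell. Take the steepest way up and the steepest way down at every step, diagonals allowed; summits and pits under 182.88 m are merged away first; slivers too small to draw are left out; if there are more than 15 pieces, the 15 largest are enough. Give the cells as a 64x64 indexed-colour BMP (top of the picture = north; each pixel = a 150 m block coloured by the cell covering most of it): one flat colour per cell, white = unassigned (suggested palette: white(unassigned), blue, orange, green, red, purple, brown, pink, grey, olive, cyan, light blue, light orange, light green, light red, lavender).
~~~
<image width="64" height="64" href="data:image/bmp;base64,Qk12CAAAAAAAAHYAAAAoAAAAQAAAAEAAAAABAAQAAAAAAAAIAAATCwAAEwsAABAAAAAAAAAA////ALR3HwAOf/8ALKAsACgn1gC9Z5QAS1aMAMJ34wB/f38AIr28AM++FwDox64AeLv/AIrfmACWmP8A1bDFABERERERERERERERESIiIiIiIiIiIiIiIiIiIiIiIiIiERERERERERERERERIiIiIiIiIiIiIiIiIiIiIiIiIiIREREREREREREREREiIiIiIiIiIiIiIiIiIiIiIiIiIhERERERERERERERESIiIiIiIiIiIiIiIiIiIiIiIiIiEREREREREREREREREiIiIiIiIiIiIiIiIiIiIiIiIiIRERERERERERERERESIiIiIiIiIiIiIiIiIiIiIiIiIhERERERERERERERERIiIiIiIiIiIiIiIiIiIiIiIiIiERERERERERERERERESIiIiIiIiIiIiIiIiIiIiIiIiIRERERERERERERERERIiIiIiIiIiIiIiIiIiIiIiIiIhERERERERERERERERESIiIiIiIiIiIiIiIiIiIiIiIiERERERERERERERERERIiIiIiIiIiIiIiIiIiIiIiIiIREREREREREREREREREiIiIiIiIiIiIiIiIiIiIiIiIhERERERERERERERERESIiIiIiIiIiIiIiIiIiIiIiIiERERERERERERERERERIiIiIiIiIiIiIiIiIiIiIiIiIREREREREREREREREREiIiIiIiIiIiIiIiIiIiIiIiIhERERERERERERERERERIiIiIiIiIiIiIiIiIiIiIiIiERERERERERERERERERESIiIiIiIiIiIiIiIiIiIiIiIRERERERERERERERERERESIiIiIiIiIiIiIiIiIiIiIhEREREREREREREREREREREiIiIiIiIiIiIiIiIiIiIiERERERERERERERERERERERIiIiIiIiIiIiIiIiIiIiIRERERERERERERERERERERESIiIiIiIiIiIiIiIiIiIhERERERERERERERERERERERIiIiIiIiIiIiIiIiIiIiEREREREREREREREREREREREiIiIiIiIiIiIiIiIiIiIRERERERERERERERERERERESIiIiIiIiIiIiIiIiIiIhEREREREREREREREREREREREiIiIiIiIiIiIiIiIiIiMxERERERERERERERERERERESIiIiIiIiIiIiIiIiIiIzERERERERERERERERERERERIiIiIiIiIiIiIiIiIiIjMREREREREREREREREREREREiIiIiIiIiIiIiIiIiIiMxERERERERERERERERERERERIiIiIiIiIiIiIiIiIiIzEREREREREREREREREREREREiIiIiIiIiIiIiIiIiIjMxERERERERERERERERERERERIiIiIiIiIiIiIiIiIiMzMRERERERERERERERERERERESIiIiIiIiIiIiIiIiIzMzERERERERERERERERERERERIiIiIiIiIiIiIiIiIjMzMRERERERERERERERERERERESIiIiIiIiIiIiIiIiMzMzERERERERERERERERERERERIiIiIiIiIiIiIiIiIzMzMxERERERERERERERERERERESIiIiIhIiIiIiIiIjMzMzMxERERERERERERERERERERIiIiEREiIiIiIiIiMzMzMzMxERERERERERERERERERESERERERIiIiIiIiIzMzMzMzMzERERERERERERERERERERERERESIiIiIiIjMzMzMzMzMzMzERERERERERERERERERERERIiIiIiIiMzMzMzMzMzMzMRERERERERERERERERERERESIiIiIiIzMzMzMzMzMzMxEREREREREREREREREREREREiIiIiIjMzMzMzMzMzMzEREREREREREREREREREREREREREiIiMzMzMzMzMzMzMxEREREREREREREREREREREREREREiIzMzMzMzMzMzMzMRERERERERERERERERERERERERERETMzMzMzMzMzMzMzMRERERERERERERERERERERERERERMzMzMzMzMzMzMzMzMzEREREREREREREREREREREREREzMzMzMzMzMzMzMzMzMzMRERERERERERERERERERERETMzMzMzMzMzMzMzMzMzMzMRERERERERERERERERERERMzMzMzMzMzMzMzMzMzMzMzEREREREREREREREREREREzMzMzMzMzMzMzMzMzMzMzMxERERERERERERERERERETMzMzMzMzMzMzMzMzMzMzMzMRERERERERERERERERERMzMzMzMzMzMzMzMzMzMzMzMxEREREREREREREREREREzMzMzMzMzMzMzMzMzMzMzMzERERERERERERERERERETMzMzMzMzMzMzMzMzMzMzMzMRERERERERERERERERERMzMzMzMzMzMzMzMzMzMzMzMxEREREREREREREREREREzMzMzMzMzMzMzMzMzMzMzMzMRERERERERERERERERETMzMzMzMzMzMzMzMzMzMzMzMxERERERERERERERERERMzMzMzMzMzMzMzMzMzMzMzMzMREREREREREREREREREzMzMzMzMzMzMzMzMzMzMzMzMzERERERERERERERERETMzMzMzMzMzMzMzMzMzMzMzMzMRERERERERERERERERMzMzMzMzMzMzMzMzMzMzMzMzMzEREREREREREREREREzMzMzMzMzMzMzMzMzMzMzMzMzMRERERERERERERERETMzMzMzMzMzMzMzMzMzMzMzMzMxERERERERERERERER"/>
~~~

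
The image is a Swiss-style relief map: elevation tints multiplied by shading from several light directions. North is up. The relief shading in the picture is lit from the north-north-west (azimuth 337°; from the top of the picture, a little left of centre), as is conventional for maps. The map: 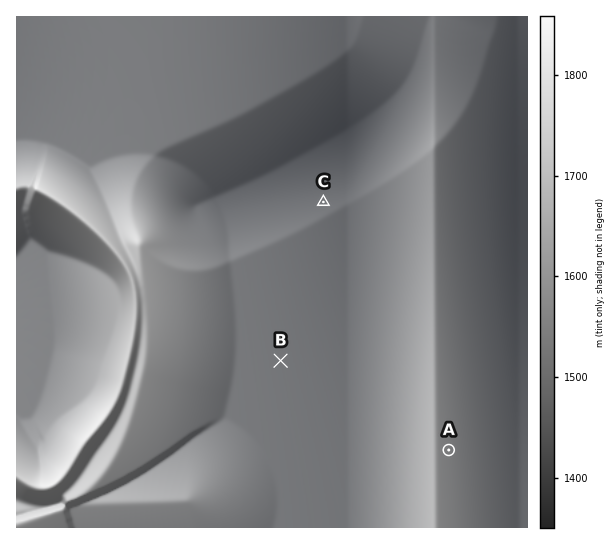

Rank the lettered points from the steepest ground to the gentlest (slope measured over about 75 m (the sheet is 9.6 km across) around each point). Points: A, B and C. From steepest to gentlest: A C B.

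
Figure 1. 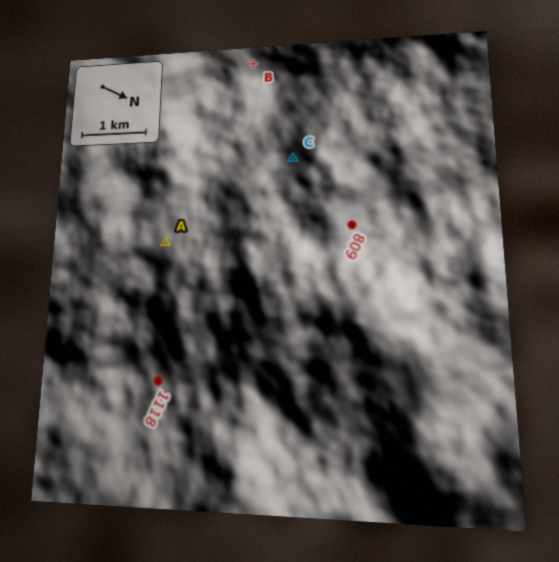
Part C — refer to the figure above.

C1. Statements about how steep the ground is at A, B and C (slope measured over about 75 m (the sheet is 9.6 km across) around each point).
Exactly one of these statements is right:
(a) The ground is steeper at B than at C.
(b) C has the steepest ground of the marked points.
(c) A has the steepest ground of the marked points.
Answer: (b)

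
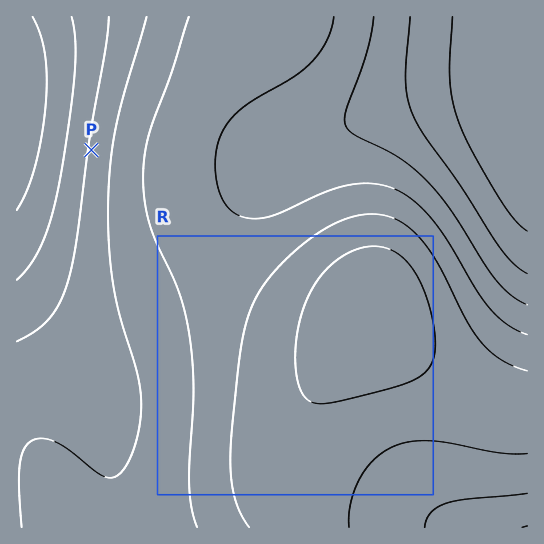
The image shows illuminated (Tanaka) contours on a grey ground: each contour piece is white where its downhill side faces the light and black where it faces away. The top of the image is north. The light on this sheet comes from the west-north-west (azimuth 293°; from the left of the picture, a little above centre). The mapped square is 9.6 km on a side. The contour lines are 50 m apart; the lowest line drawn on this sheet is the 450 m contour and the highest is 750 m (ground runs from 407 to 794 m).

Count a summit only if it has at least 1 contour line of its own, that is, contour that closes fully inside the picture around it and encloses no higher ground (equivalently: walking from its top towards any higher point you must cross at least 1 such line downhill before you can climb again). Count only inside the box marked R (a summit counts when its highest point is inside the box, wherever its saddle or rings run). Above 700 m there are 1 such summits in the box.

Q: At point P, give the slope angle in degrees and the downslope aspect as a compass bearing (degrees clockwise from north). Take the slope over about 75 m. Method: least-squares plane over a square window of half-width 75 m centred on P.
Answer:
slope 7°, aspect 278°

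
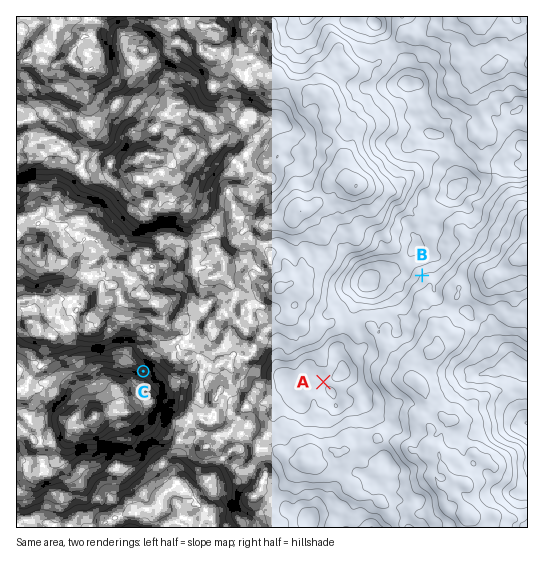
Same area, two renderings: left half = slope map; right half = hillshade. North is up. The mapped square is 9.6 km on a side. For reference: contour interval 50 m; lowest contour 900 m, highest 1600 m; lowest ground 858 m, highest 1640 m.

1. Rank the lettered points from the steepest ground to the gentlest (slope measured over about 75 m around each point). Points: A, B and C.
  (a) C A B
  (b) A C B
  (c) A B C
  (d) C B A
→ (d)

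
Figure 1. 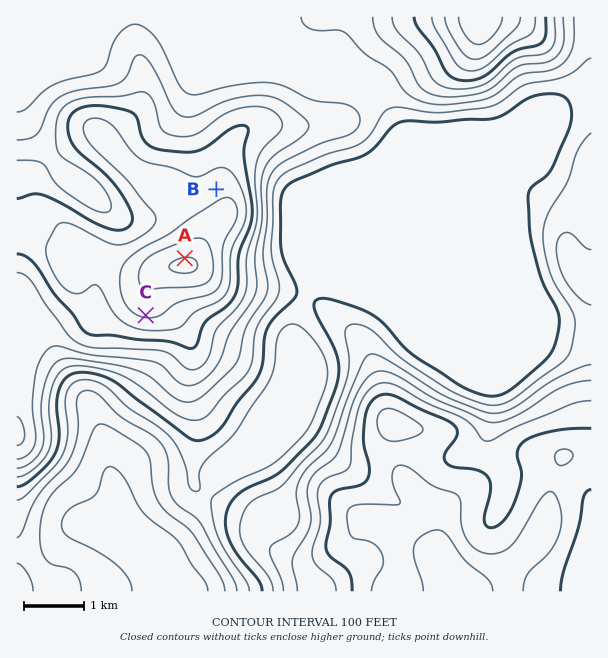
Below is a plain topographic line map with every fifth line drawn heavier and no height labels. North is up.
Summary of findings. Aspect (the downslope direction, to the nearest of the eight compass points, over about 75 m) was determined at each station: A N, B NW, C S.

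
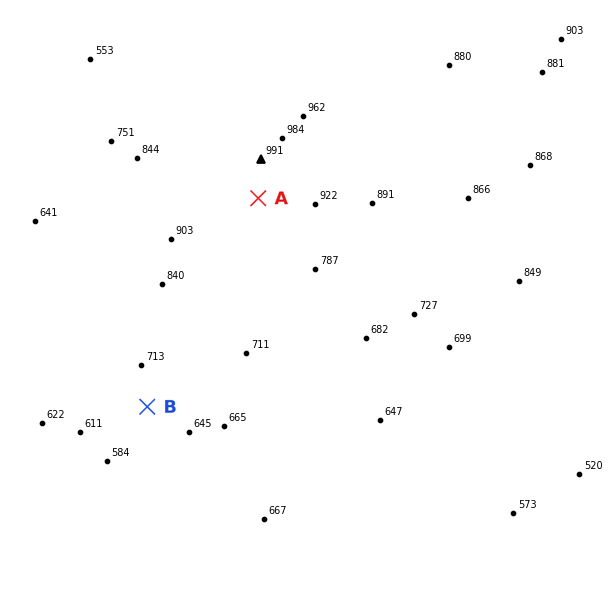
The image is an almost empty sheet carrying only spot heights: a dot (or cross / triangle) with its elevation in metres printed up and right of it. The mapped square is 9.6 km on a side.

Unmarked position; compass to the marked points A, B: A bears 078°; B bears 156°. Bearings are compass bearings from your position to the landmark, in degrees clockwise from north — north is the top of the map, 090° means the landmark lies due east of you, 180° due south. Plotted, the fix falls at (72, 238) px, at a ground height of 730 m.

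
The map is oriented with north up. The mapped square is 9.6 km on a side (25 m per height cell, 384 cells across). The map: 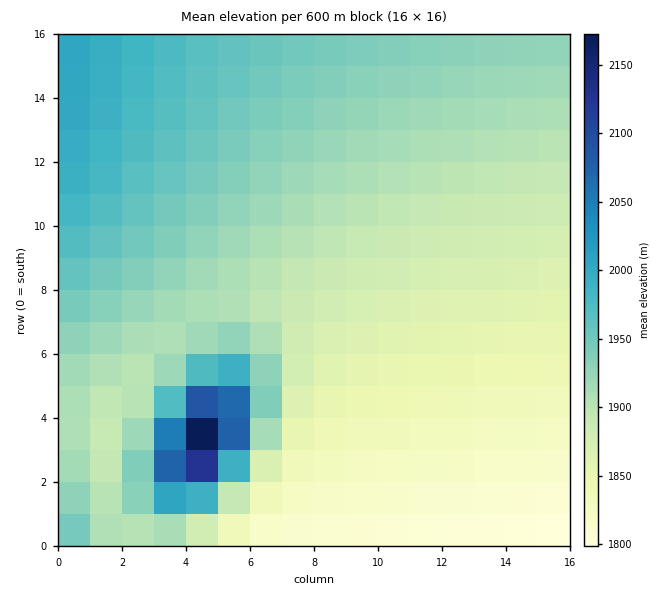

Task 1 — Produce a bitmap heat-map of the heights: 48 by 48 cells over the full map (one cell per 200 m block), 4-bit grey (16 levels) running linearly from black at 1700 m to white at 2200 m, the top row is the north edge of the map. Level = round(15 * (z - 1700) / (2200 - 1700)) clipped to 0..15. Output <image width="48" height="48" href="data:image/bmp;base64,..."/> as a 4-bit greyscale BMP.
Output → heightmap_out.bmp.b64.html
<image width="48" height="48" href="data:image/bmp;base64,Qk32BAAAAAAAAHYAAAAoAAAAMAAAADAAAAABAAQAAAAAAIAEAAATCwAAEwsAABAAAAAAAAAAAAAAABEREQAiIiIAMzMzAERERABVVVUAZmZmAHd3dwCIiIgAmZmZAKqqqgC7u7sAzMzMAN3d3QDu7u4A////AIh3ZmZmZVVERDMzMzMzMzMzMzMzMzMzM4d2ZmZmZmVUREQzMzMzMzMzMzMzMzMzM4d2ZmZ3d3ZlREREQzMzMzMzMzMzMzMzM3d2Zmd4iId2VEREREQzMzMzMzMzMzMzM3dmZmeJmpmHZUREREREREMzMzMzMzMzM3dmZmeJq7qYdVREREREREREQzMzMzMzM3dmZmeKvMy5hlVEREREREREREREMzMzM3ZmZmeKvd3Kl2VERERERERERERERERDM3ZmZmeKze7cqGVURERERERERERERERERHZmZmeJve/tuXZVRERERERERERERERERGZmZmZ5vO/tuYZVRERERERERERERERERGZmZmZ4rN7tyodlVERERERERERERERERGZmZmZ4ms3dyodlVURERERERERERERERGZmZmZnibzMuodlVVRERERERERERERERGZmZmZneJu7uodlVVVVRERERERERERERHZmZmZmeImqqYdmVVVVVVRERERERERERHZmZmZmZ4iZmIdmVVVVVVVVRERERERERHdmZmZmZ3eIiHdmVVVVVVVVVVVERERERHd3ZmZmZnd3d3ZmVVVVVVVVVVVVVURERHd3dmZmZmZ3d2ZmVVVVVVVVVVVVVVVVRHd3d3ZmZmZmZmZmVVVVVVVVVVVVVVVVVXd3d3dmZmZmZmZmZVVVVVVVVVVVVVVVVXd3d3d3ZmZmZmZmZVVVVVVVVVVVVVVVVYd3d3d3dmZmZmZmZmVVVVVVVVVVVVVVVYiHd3d3d2ZmZmZmZmZVVVVVVVVVVVVVVYiId3d3d3dmZmZmZmZmVVVVVVVVVVVVVYiIh3d3d3d2ZmZmZmZmZlVVVVVVVVVVVYiIiHd3d3d3ZmZmZmZmZmZlVVVVVVVVVYiIiId3d3d3dmZmZmZmZmZmZlVVVVVVVYiIiIh3d3d3d2ZmZmZmZmZmZmZlVVVVVZiIiIiHd3d3d3ZmZmZmZmZmZmZmZmVVVZmIiIiId3d3d3dmZmZmZmZmZmZmZmZmZZmIiIiIh3d3d3d2ZmZmZmZmZmZmZmZmZpmYiIiIh3d3d3d3dmZmZmZmZmZmZmZmZpmZiIiIiHd3d3d3d2ZmZmZmZmZmZmZmZpmZiIiIiId3d3d3d3ZmZmZmZmZmZmZmZpmZmIiIiId3d3d3d3d2ZmZmZmZmZmZmZpmZmIiIiIh3d3d3d3d3dmZmZmZmZmZmZpmZmYiIiIiHd3d3d3d3d3ZmZmZmZmZmZpmZmYiIiIiHd3d3d3d3d3d2ZmZmZmZmZpmZmYiIiIiId3d3d3d3d3d3d2ZmZmZmZpmZmZiIiIiIh3d3d3d3d3d3d3d2ZmZmZpmZmZiIiIiIiHd3d3d3d3d3d3d3d3ZmZpmZmZiIiIiIiId3d3d3d3d3d3d3d3d3d5mZmZmIiIiIiId3d3d3d3d3d3d3d3d3d5mZmZmIiIiIiIh3d3d3d3d3d3d3d3d3d5mZmZmIiIiIiIiId3d3d3d3d3d3d3d3d5mZmZmYiIiIiIiIh3d3d3d3d3d3d3d3dw=="/>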